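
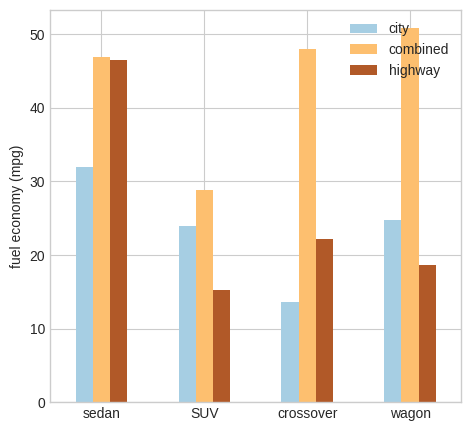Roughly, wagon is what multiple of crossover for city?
wagon ≈ 25, crossover ≈ 15; 25/15 ≈ 1.67.

≈ 1.67×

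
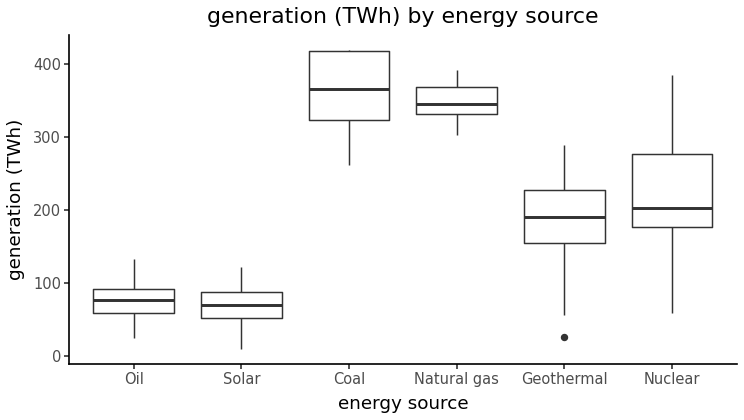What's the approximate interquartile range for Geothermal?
Q3 ≈ 225, Q1 ≈ 150; IQR ≈ 75.

≈ 75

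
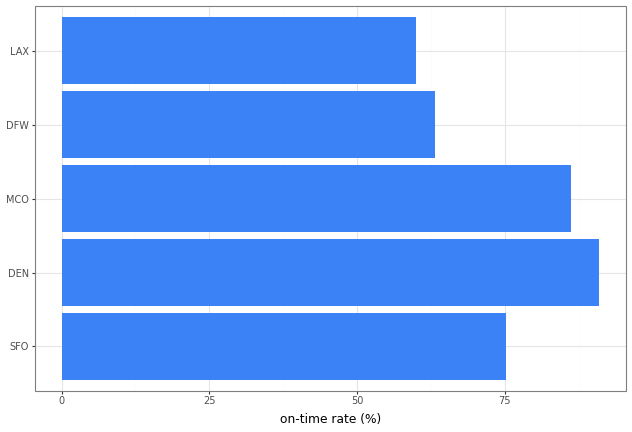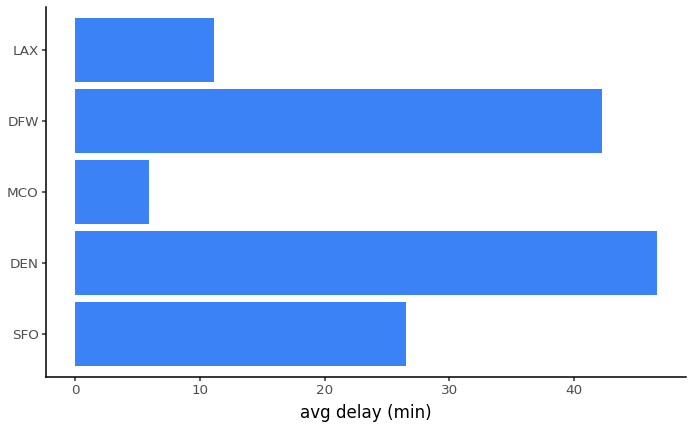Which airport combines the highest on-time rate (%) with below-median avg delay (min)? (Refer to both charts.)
Chart 2 median avg delay (min) ≈ 25; below-median airports: MCO, LAX. Among those, MCO has the highest on-time rate (%) (≈ 90).

MCO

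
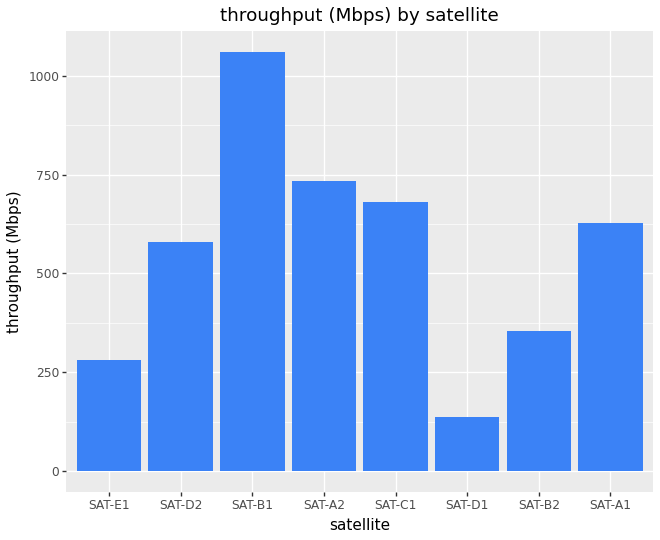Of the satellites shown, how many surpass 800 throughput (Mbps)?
Above 800: SAT-B1.

1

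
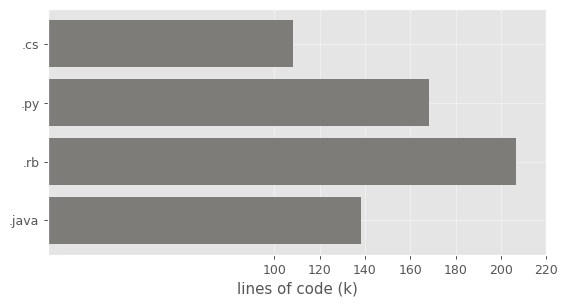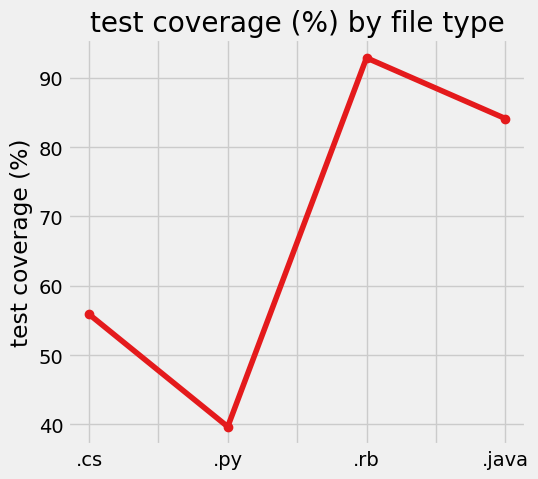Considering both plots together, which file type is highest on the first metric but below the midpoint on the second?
.py

Chart 2 median test coverage (%) ≈ 70; below-median file types: .cs, .py. Among those, .py has the highest lines of code (k) (≈ 160).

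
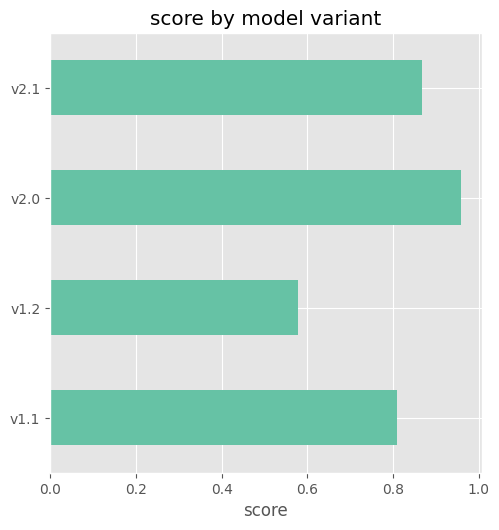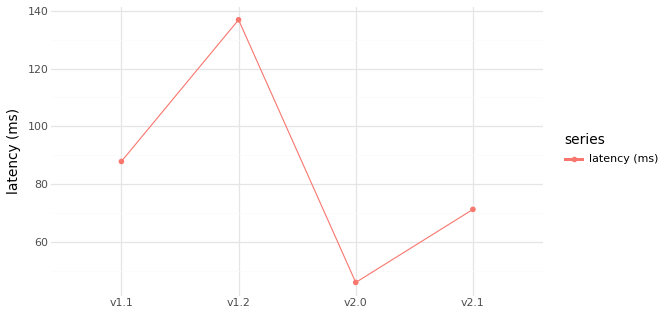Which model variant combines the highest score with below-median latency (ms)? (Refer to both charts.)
Chart 2 median latency (ms) ≈ 80; below-median model variants: v2.0, v2.1. Among those, v2.0 has the highest score (≈ 1).

v2.0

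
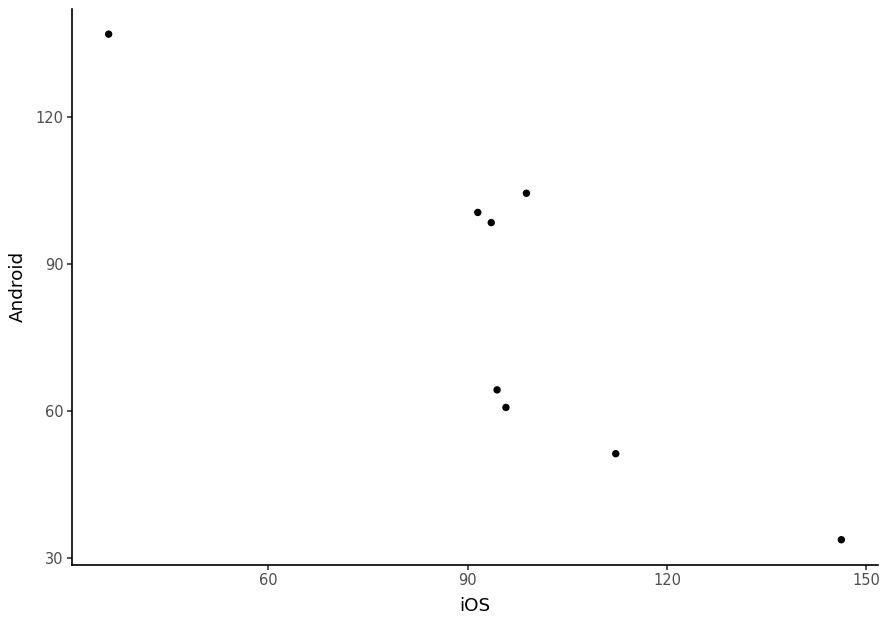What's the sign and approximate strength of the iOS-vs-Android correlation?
Points are negatively correlated; strong (|r| ≈ 0.9).

negative, strong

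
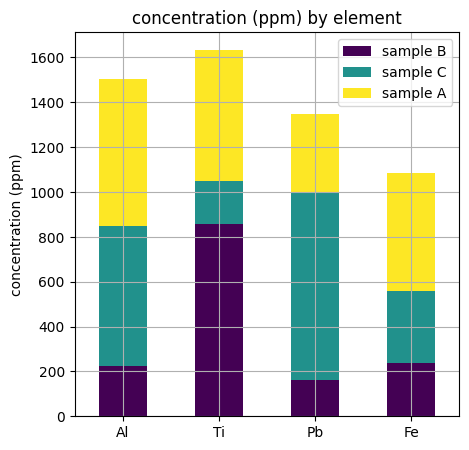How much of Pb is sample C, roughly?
≈ 800

sample C top ≈ 1000, bottom ≈ 200; segment ≈ 800.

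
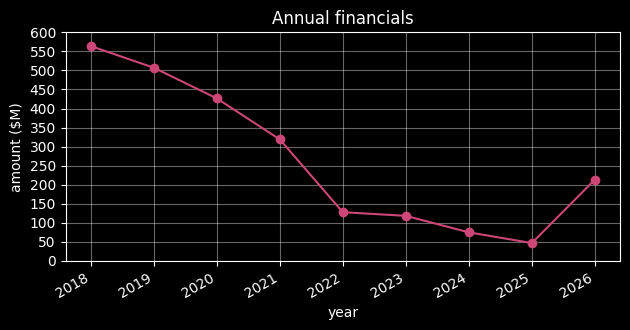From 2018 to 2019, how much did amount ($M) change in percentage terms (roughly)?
2018 ≈ 550, 2019 ≈ 500; (500 − 550) / 550 ≈ -9.1%.

≈ -9.1%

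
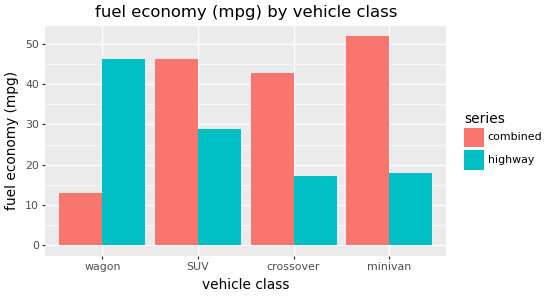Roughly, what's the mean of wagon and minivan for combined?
(15 + 50) / 2 ≈ 32.

≈ 32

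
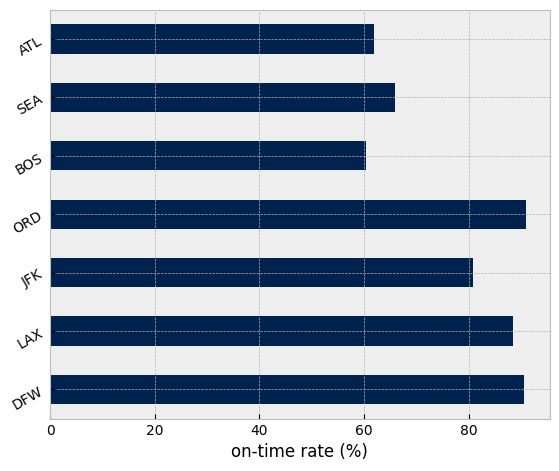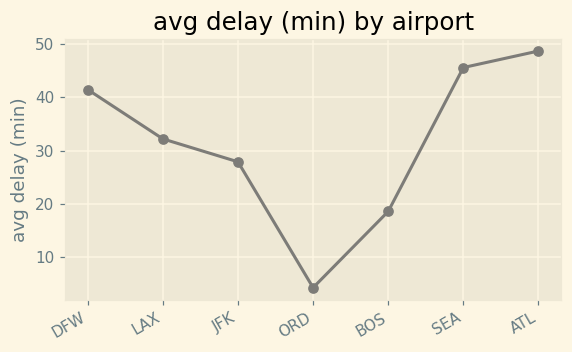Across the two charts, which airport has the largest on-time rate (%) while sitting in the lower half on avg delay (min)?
ORD

Chart 2 median avg delay (min) ≈ 30; below-median airports: JFK, ORD, BOS. Among those, ORD has the highest on-time rate (%) (≈ 90).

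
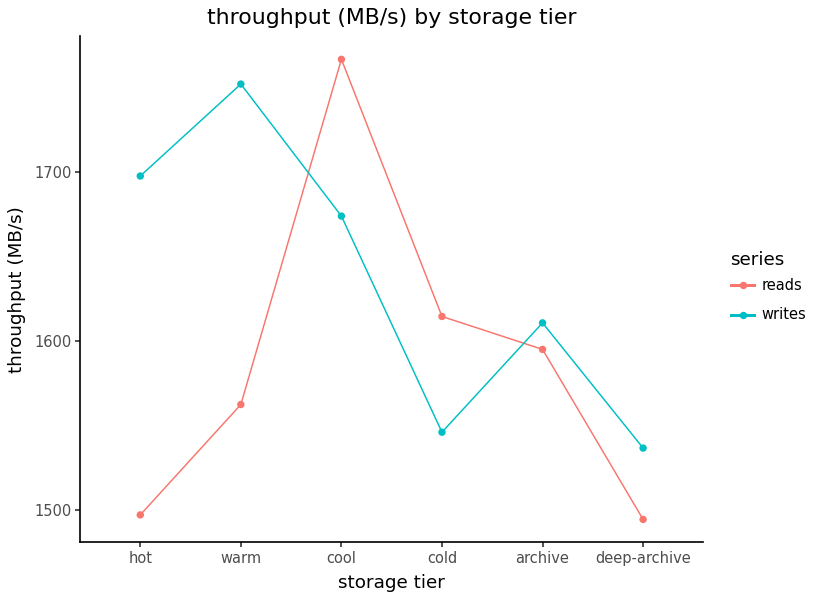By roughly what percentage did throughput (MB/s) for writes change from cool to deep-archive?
cool ≈ 1675, deep-archive ≈ 1525; (1525 − 1675) / 1675 ≈ -9%.

≈ -9%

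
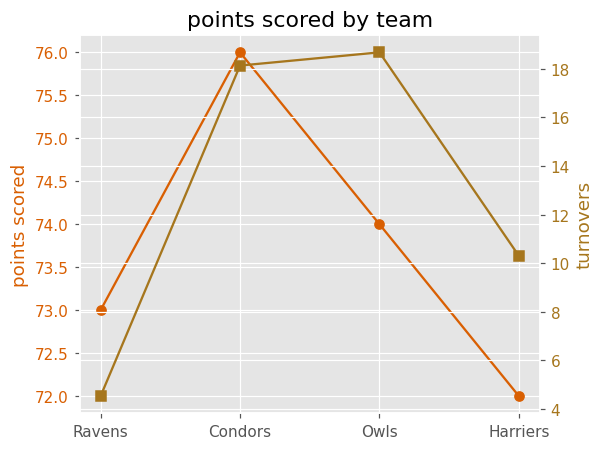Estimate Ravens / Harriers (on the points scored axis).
Ravens ≈ 73.0, Harriers ≈ 72.0; 73.0/72.0 ≈ 1.01.

≈ 1.01×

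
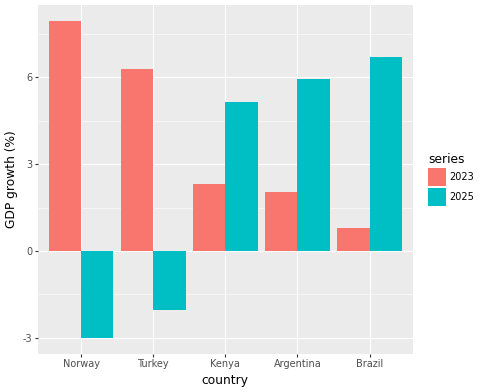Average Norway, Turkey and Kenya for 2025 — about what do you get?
≈ 0

(-3 + -2 + 5) / 3 ≈ 0.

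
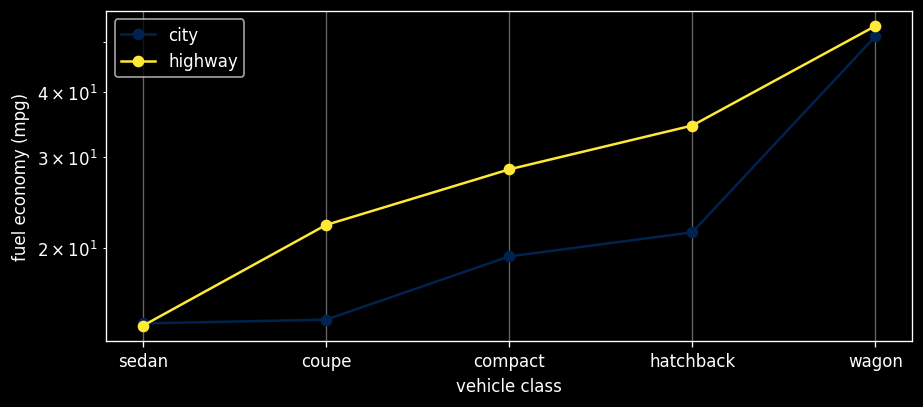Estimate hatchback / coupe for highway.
≈ 1.75×

hatchback ≈ 35, coupe ≈ 20; 35/20 ≈ 1.75.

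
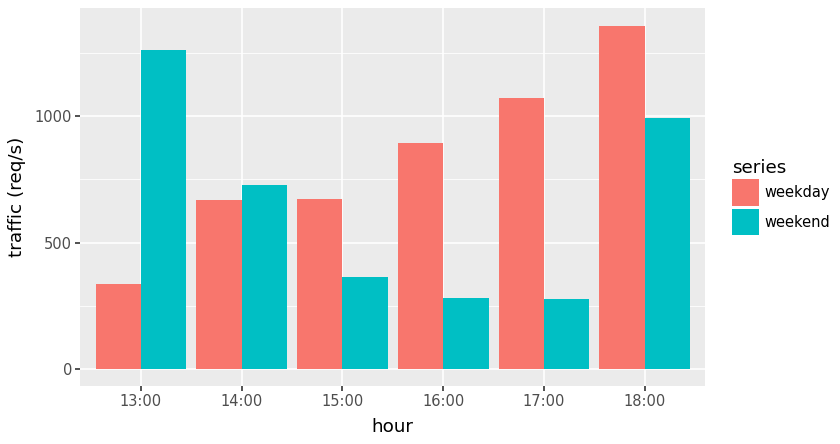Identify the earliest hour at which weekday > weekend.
15:00

14:00: weekday ≈ 600 vs weekend ≈ 800 (not yet); 15:00: weekday ≈ 600 vs weekend ≈ 400 (first crossover).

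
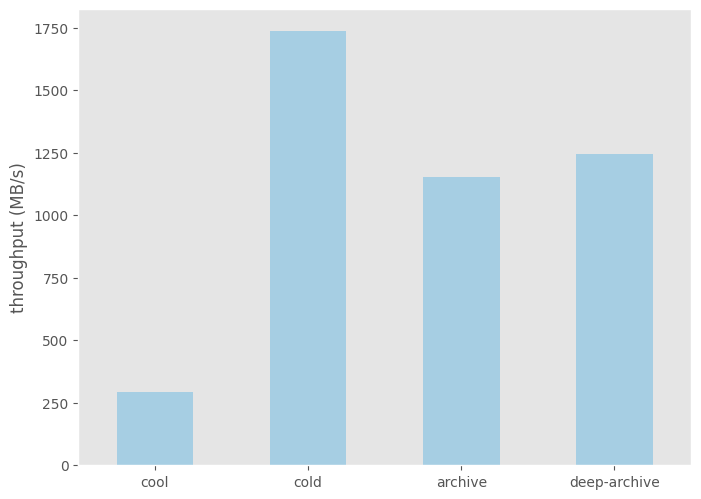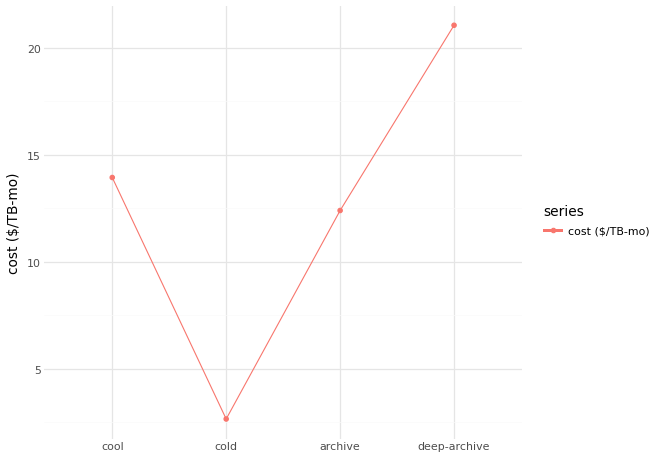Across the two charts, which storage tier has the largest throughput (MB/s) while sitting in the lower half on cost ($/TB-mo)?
cold

Chart 2 median cost ($/TB-mo) ≈ 14; below-median storage tiers: cold, archive. Among those, cold has the highest throughput (MB/s) (≈ 1800).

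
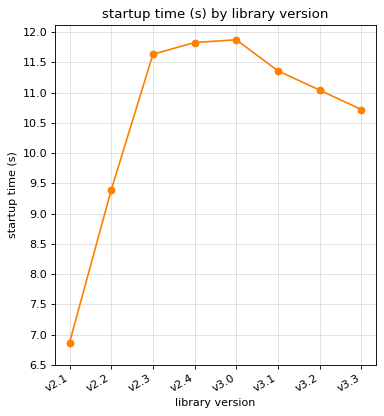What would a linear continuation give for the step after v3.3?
Last three: 11.5, 11.0, 10.5 → slope ≈ -0.5/step → next ≈ 10.

≈ 10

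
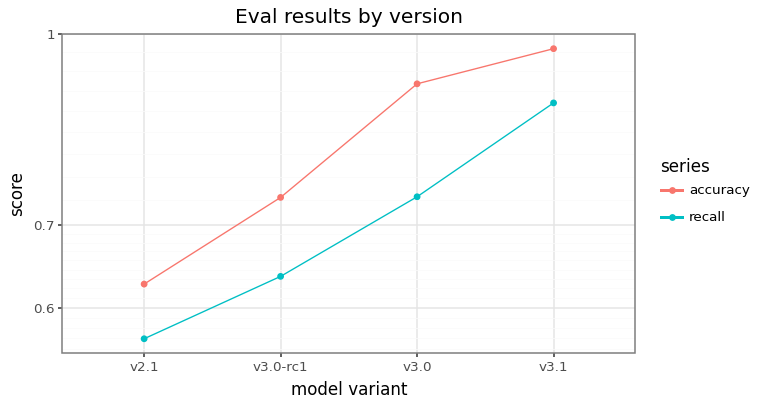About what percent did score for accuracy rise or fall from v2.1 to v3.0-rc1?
v2.1 ≈ 0.65, v3.0-rc1 ≈ 0.75; (0.75 − 0.65) / 0.65 ≈ +15.4%.

≈ +15.4%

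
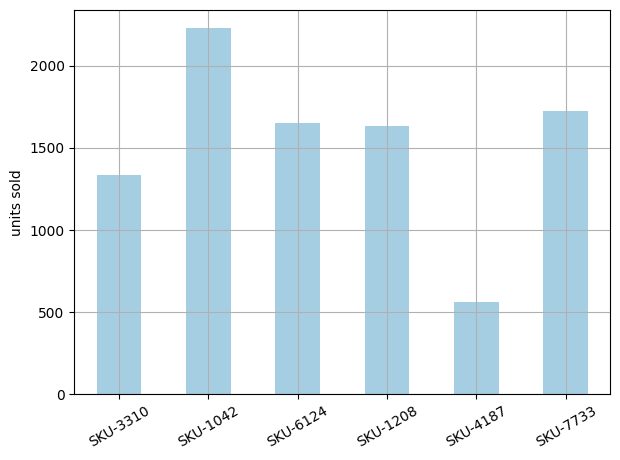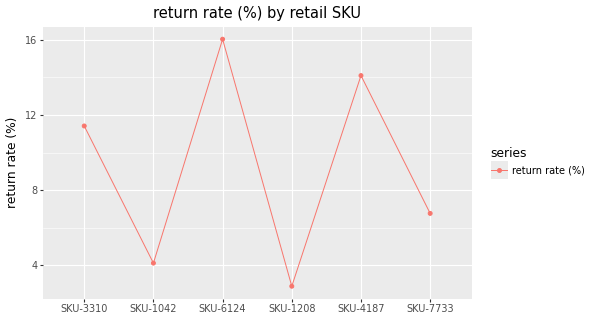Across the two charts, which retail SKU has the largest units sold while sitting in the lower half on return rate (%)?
SKU-1042

Chart 2 median return rate (%) ≈ 10; below-median retail SKUs: SKU-1042, SKU-1208, SKU-7733. Among those, SKU-1042 has the highest units sold (≈ 2000).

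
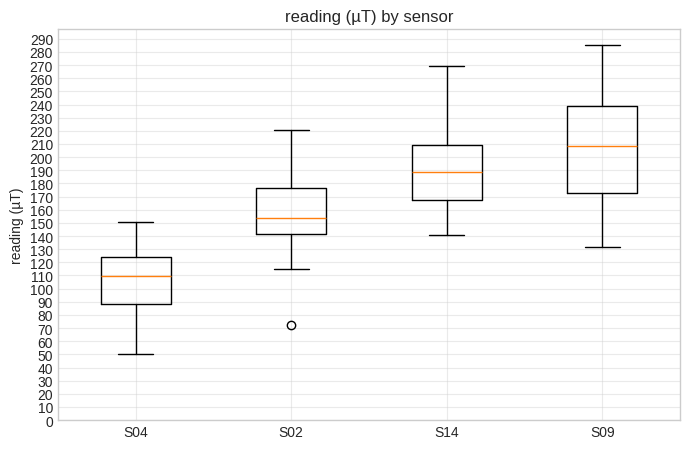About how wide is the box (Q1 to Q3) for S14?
Q3 ≈ 210, Q1 ≈ 170; IQR ≈ 40.

≈ 40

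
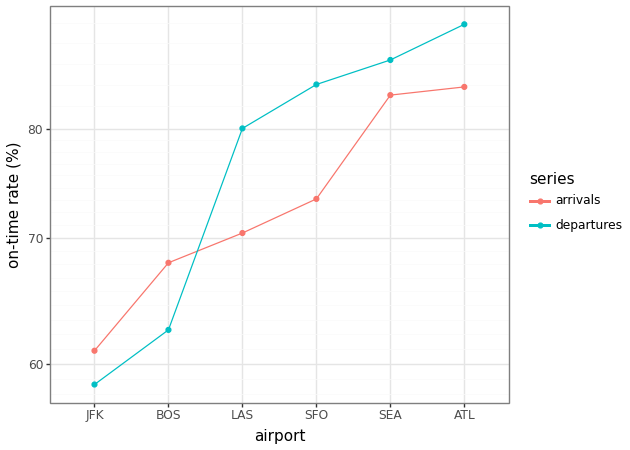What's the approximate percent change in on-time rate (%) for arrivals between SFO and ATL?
SFO ≈ 75, ATL ≈ 85; (85 − 75) / 75 ≈ +13.3%.

≈ +13.3%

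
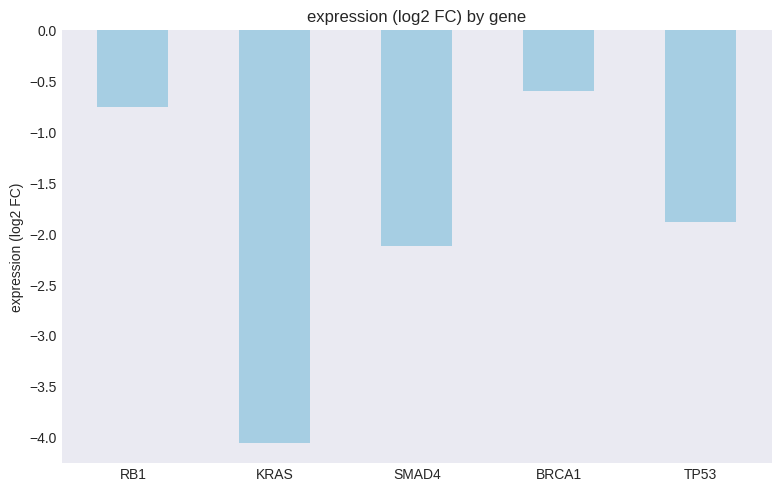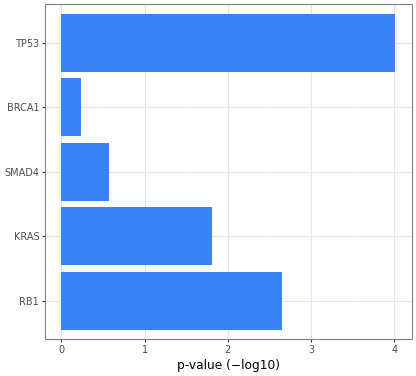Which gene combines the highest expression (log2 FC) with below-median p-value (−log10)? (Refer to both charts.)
BRCA1

Chart 2 median p-value (−log10) ≈ 2; below-median genes: SMAD4, BRCA1. Among those, BRCA1 has the highest expression (log2 FC) (≈ -1).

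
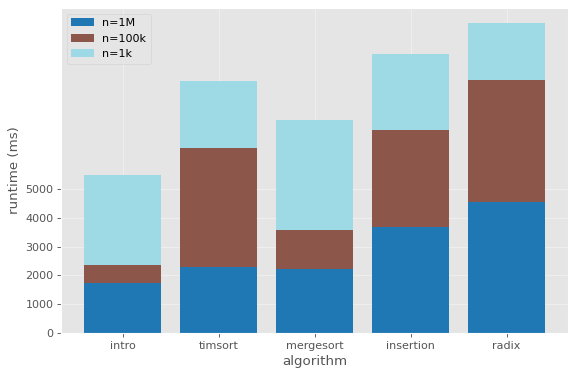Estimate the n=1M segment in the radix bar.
≈ 5000

n=1M top ≈ 5000, bottom ≈ 0; segment ≈ 5000.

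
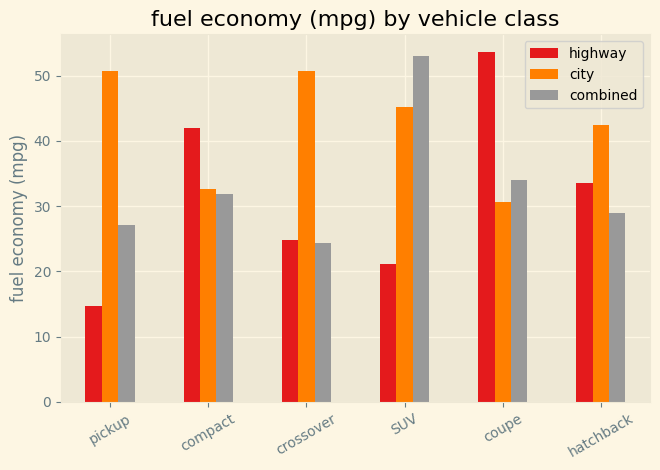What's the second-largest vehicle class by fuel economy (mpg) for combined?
Top 3 for combined: SUV ≈ 55, coupe ≈ 35, compact ≈ 30.

coupe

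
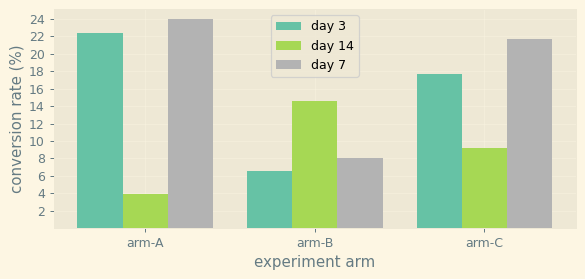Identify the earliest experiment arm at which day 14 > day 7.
arm-A: day 14 ≈ 4 vs day 7 ≈ 24 (not yet); arm-B: day 14 ≈ 14 vs day 7 ≈ 8 (first crossover).

arm-B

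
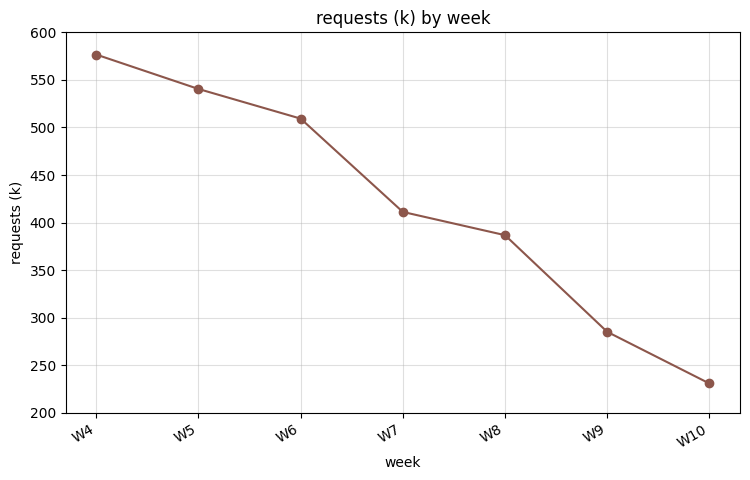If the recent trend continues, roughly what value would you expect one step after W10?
Last three: 400, 300, 250 → slope ≈ -75/step → next ≈ 175.

≈ 175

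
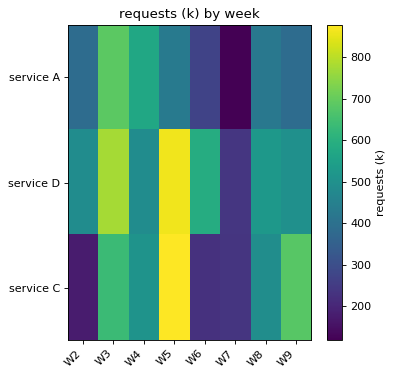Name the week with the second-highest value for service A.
Top 3 for service A: W3 ≈ 700, W4 ≈ 600, W5 ≈ 400.

W4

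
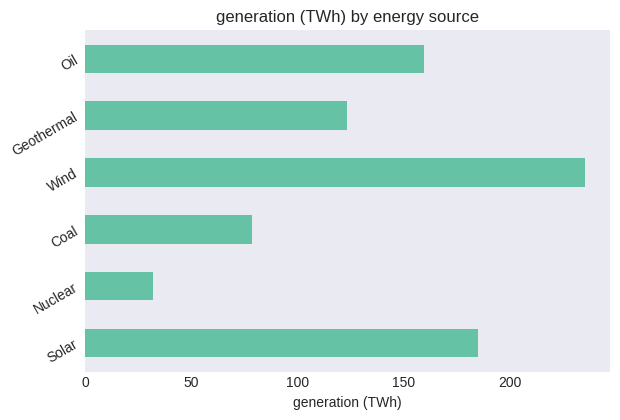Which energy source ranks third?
Oil

Top 4: Wind ≈ 240, Solar ≈ 180, Oil ≈ 160, Geothermal ≈ 120.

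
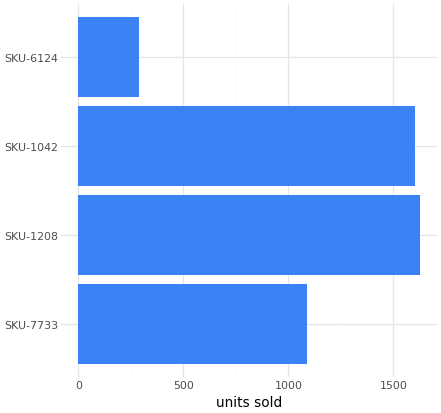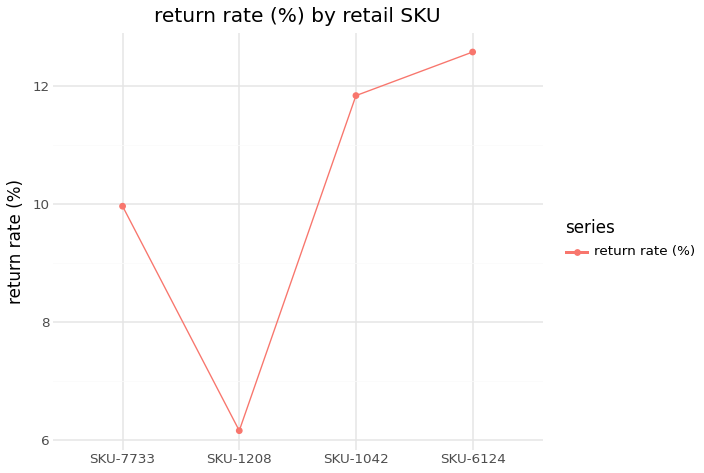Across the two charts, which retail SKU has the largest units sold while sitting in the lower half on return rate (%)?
SKU-1208

Chart 2 median return rate (%) ≈ 10; below-median retail SKUs: SKU-7733, SKU-1208. Among those, SKU-1208 has the highest units sold (≈ 1600).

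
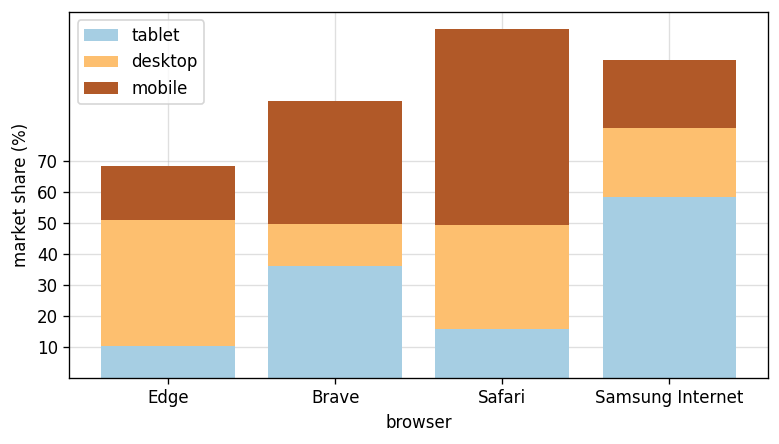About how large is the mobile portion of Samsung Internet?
mobile top ≈ 100, bottom ≈ 80; segment ≈ 20.

≈ 20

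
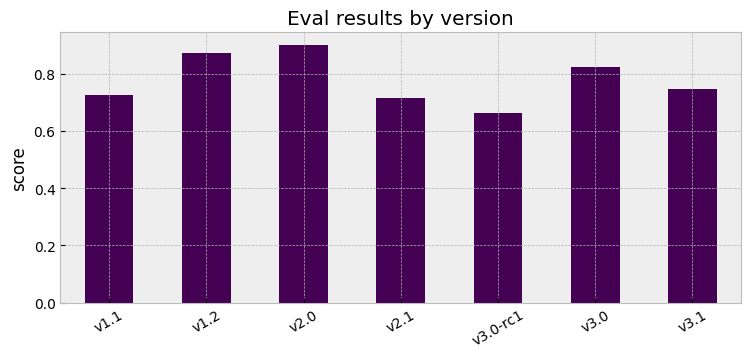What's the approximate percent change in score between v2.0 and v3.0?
≈ -11.1%

v2.0 ≈ 0.9, v3.0 ≈ 0.8; (0.8 − 0.9) / 0.9 ≈ -11.1%.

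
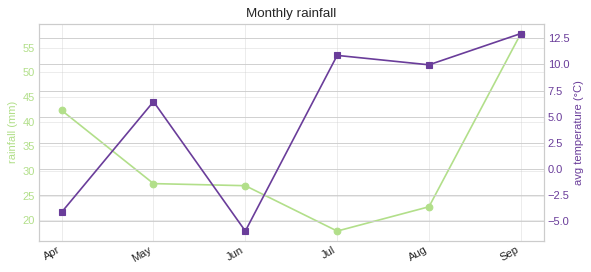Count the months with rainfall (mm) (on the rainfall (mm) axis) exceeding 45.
1

Above 45: Sep.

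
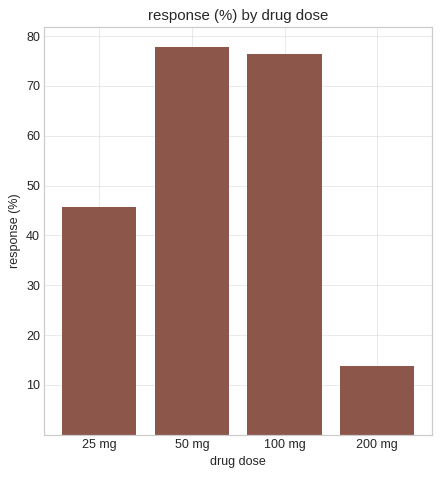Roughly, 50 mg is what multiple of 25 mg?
≈ 1.6×

50 mg ≈ 80, 25 mg ≈ 50; 80/50 ≈ 1.6.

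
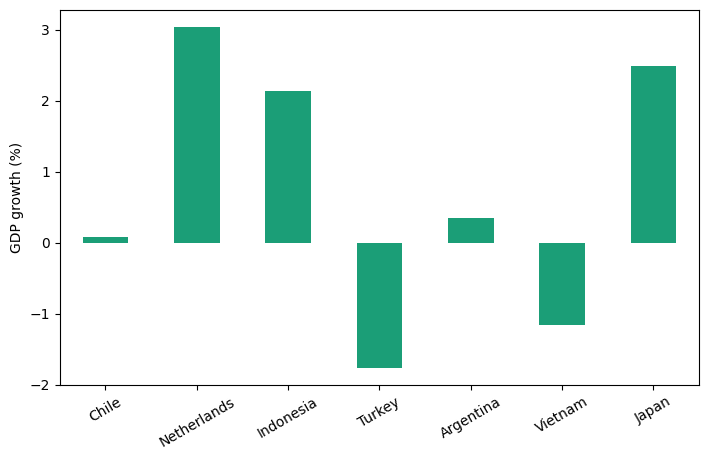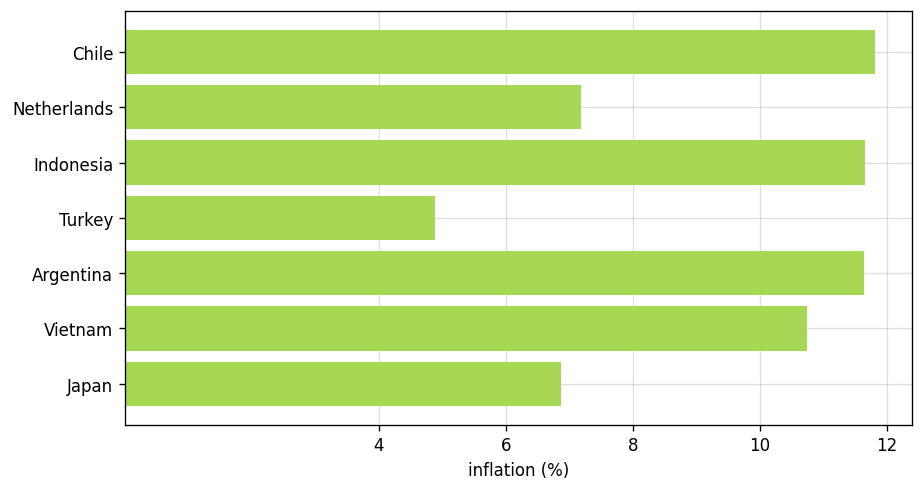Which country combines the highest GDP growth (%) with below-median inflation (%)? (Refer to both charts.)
Chart 2 median inflation (%) ≈ 10; below-median countries: Netherlands, Turkey, Japan. Among those, Netherlands has the highest GDP growth (%) (≈ 3).

Netherlands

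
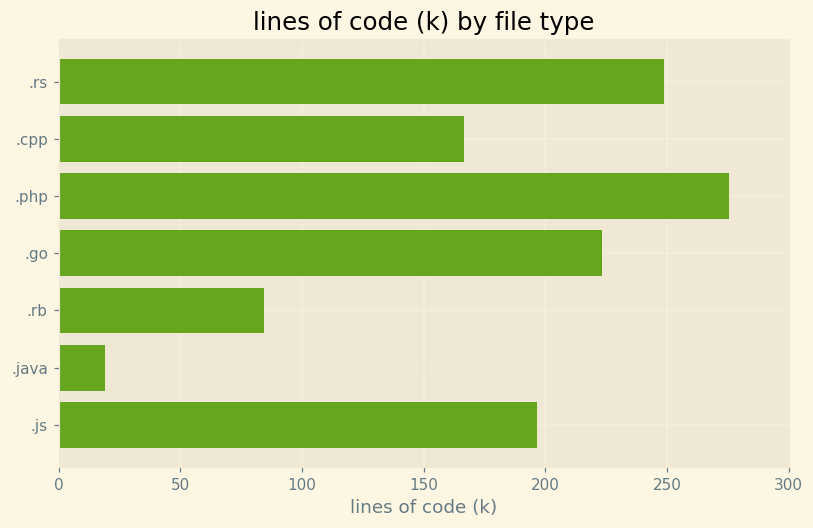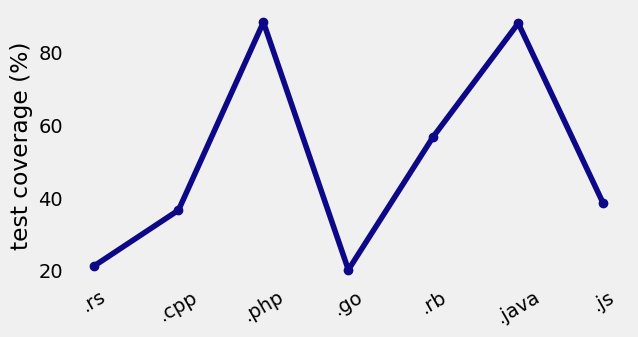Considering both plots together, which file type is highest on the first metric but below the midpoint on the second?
Chart 2 median test coverage (%) ≈ 40; below-median file types: .rs, .cpp, .go. Among those, .rs has the highest lines of code (k) (≈ 250).

.rs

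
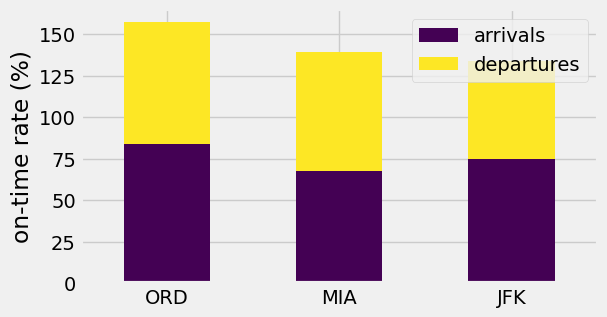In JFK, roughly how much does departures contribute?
departures top ≈ 140, bottom ≈ 80; segment ≈ 60.

≈ 60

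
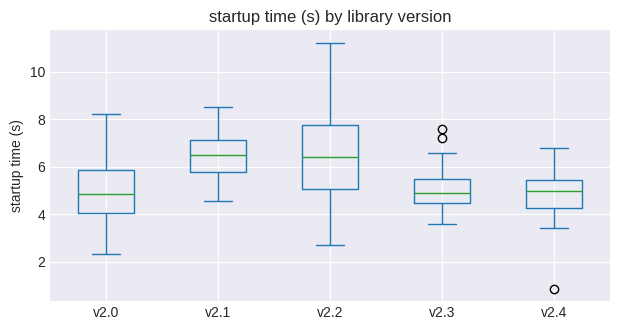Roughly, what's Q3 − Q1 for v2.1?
≈ 1.4

Q3 ≈ 7.2, Q1 ≈ 5.8; IQR ≈ 1.4.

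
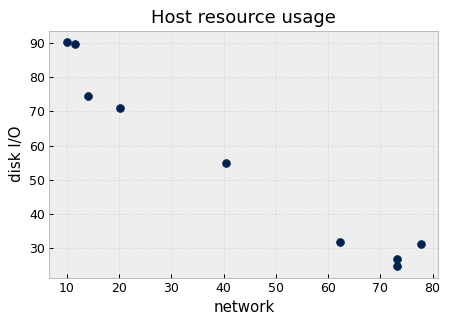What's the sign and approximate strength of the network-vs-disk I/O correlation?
Points are negatively correlated; strong (|r| ≈ 1.0).

negative, strong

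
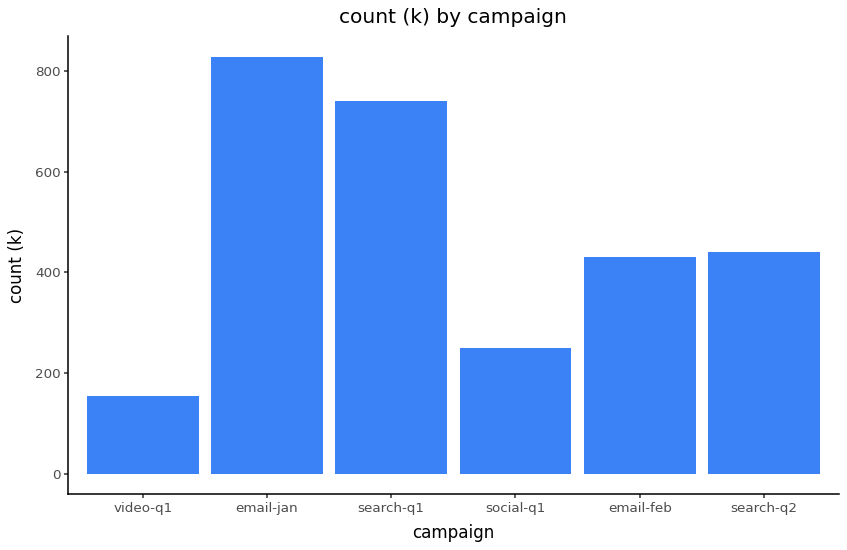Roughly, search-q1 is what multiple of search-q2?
search-q1 ≈ 700, search-q2 ≈ 400; 700/400 ≈ 1.75.

≈ 1.75×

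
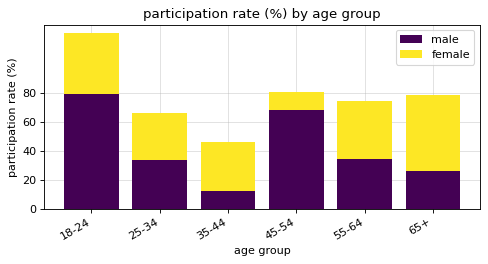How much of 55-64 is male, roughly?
male top ≈ 40, bottom ≈ 0; segment ≈ 40.

≈ 40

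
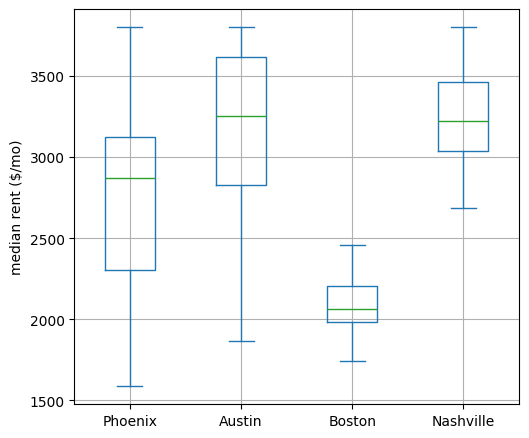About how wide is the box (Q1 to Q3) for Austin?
≈ 800

Q3 ≈ 3600, Q1 ≈ 2800; IQR ≈ 800.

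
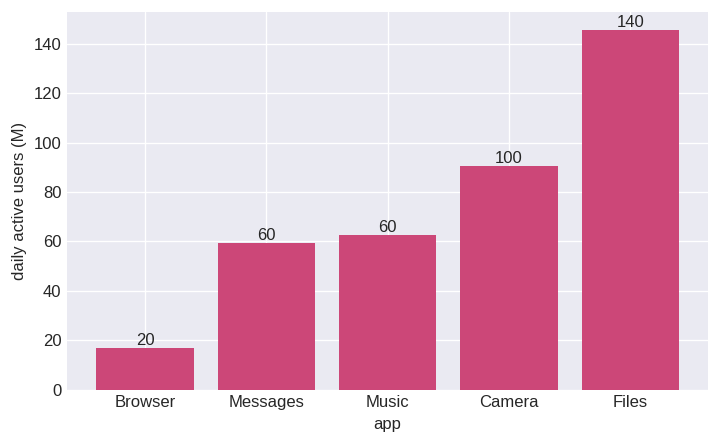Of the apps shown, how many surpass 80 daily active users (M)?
2

Above 80: Camera, Files.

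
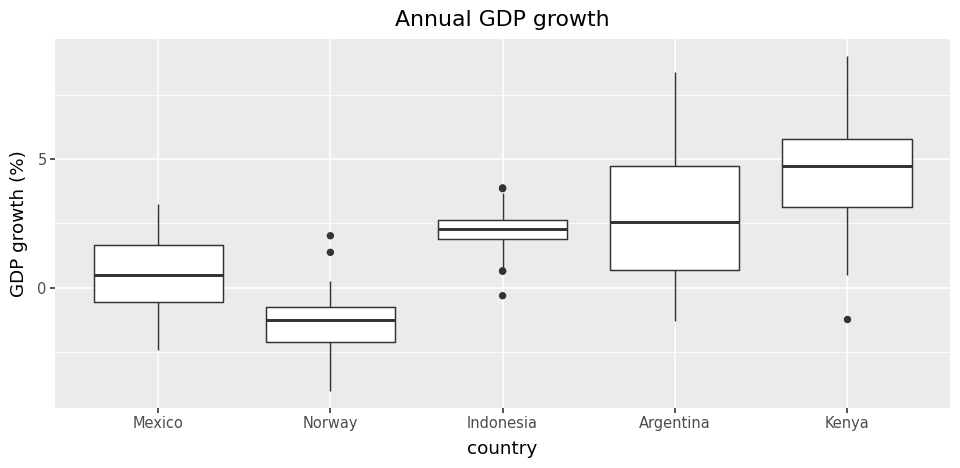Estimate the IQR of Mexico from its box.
Q3 ≈ 1.5, Q1 ≈ -0.5; IQR ≈ 2.0.

≈ 2.0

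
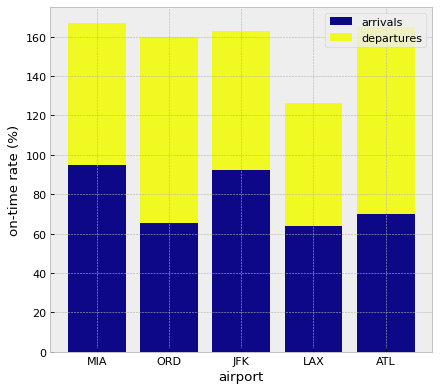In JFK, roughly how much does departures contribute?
departures top ≈ 160, bottom ≈ 100; segment ≈ 60.

≈ 60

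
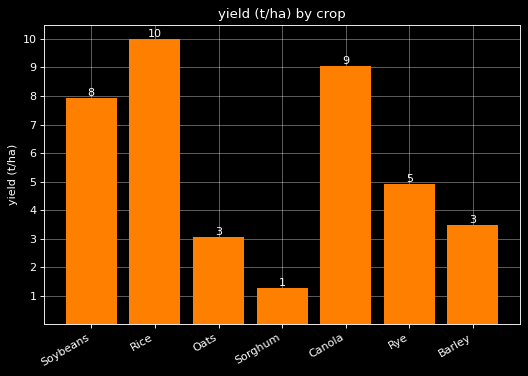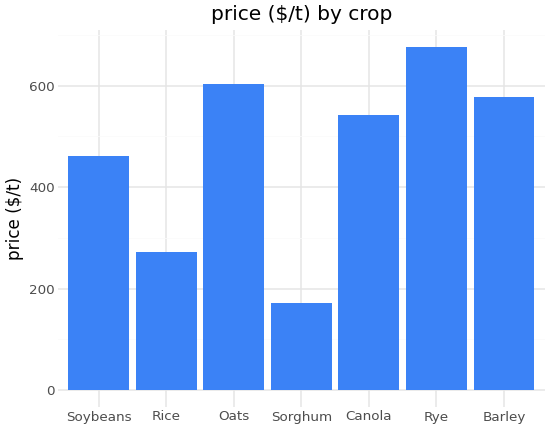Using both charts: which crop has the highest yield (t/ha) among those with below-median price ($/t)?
Rice

Chart 2 median price ($/t) ≈ 500; below-median crops: Soybeans, Rice, Sorghum. Among those, Rice has the highest yield (t/ha) (≈ 10).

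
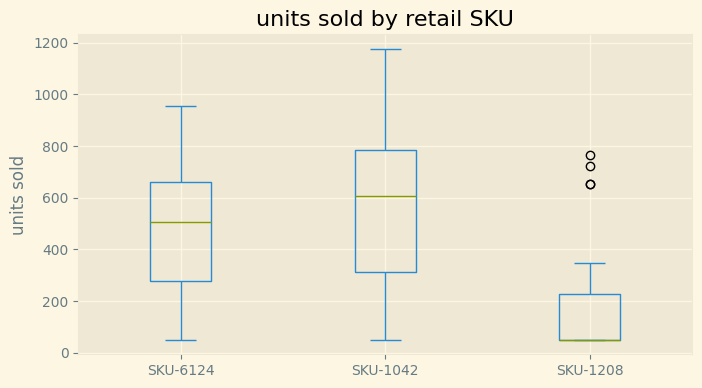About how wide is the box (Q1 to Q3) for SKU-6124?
Q3 ≈ 650, Q1 ≈ 300; IQR ≈ 350.

≈ 350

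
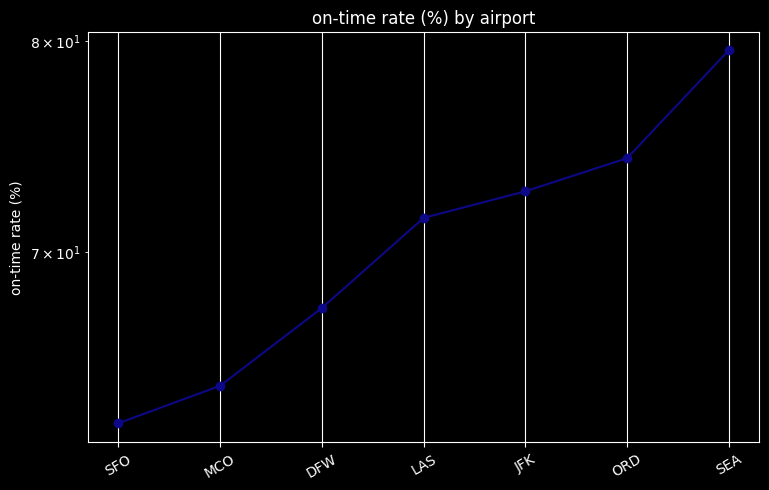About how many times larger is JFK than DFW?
JFK ≈ 72, DFW ≈ 68; 72/68 ≈ 1.06.

≈ 1.06×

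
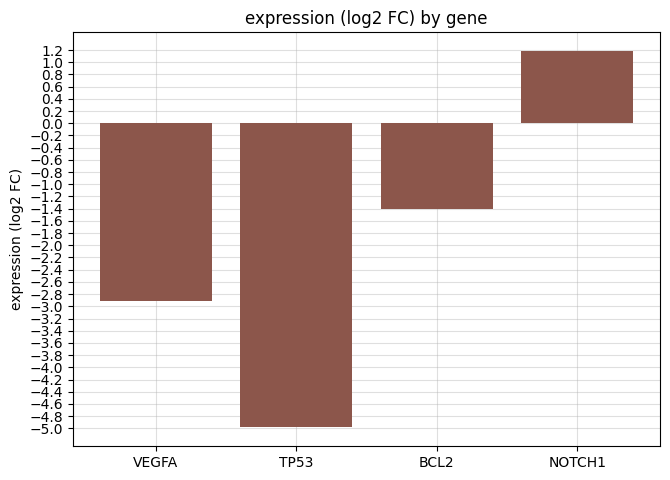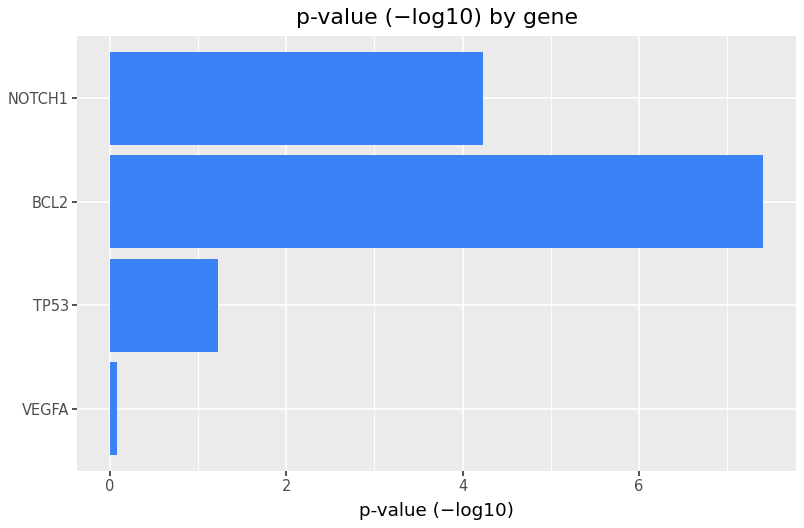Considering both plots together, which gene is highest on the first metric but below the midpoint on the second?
Chart 2 median p-value (−log10) ≈ 3; below-median genes: VEGFA, TP53. Among those, VEGFA has the highest expression (log2 FC) (≈ -3).

VEGFA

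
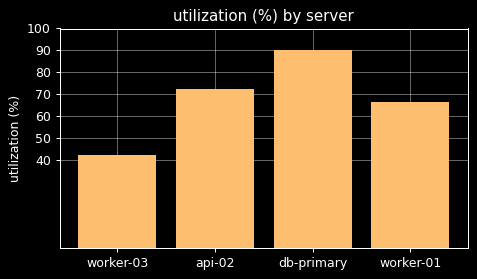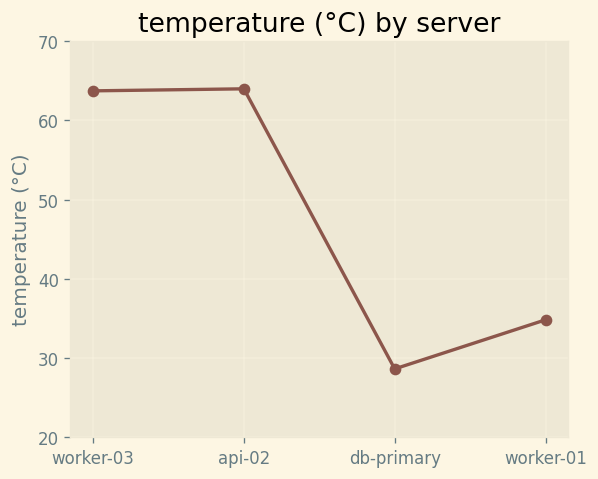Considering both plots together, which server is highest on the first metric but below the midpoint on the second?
Chart 2 median temperature (°C) ≈ 50; below-median servers: db-primary, worker-01. Among those, db-primary has the highest utilization (%) (≈ 90).

db-primary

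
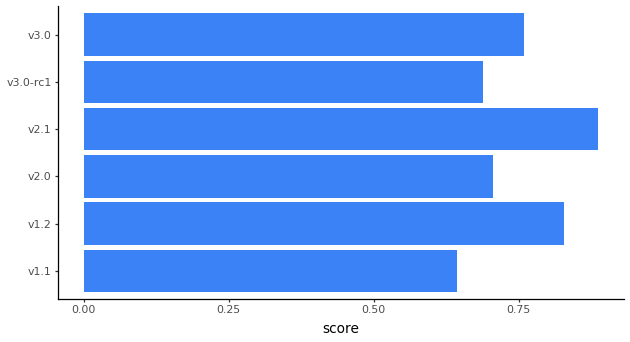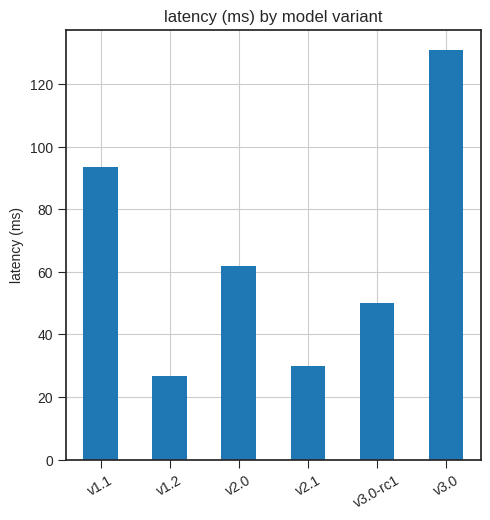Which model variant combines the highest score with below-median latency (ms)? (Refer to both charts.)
v2.1

Chart 2 median latency (ms) ≈ 60; below-median model variants: v1.2, v2.1, v3.0-rc1. Among those, v2.1 has the highest score (≈ 0.9).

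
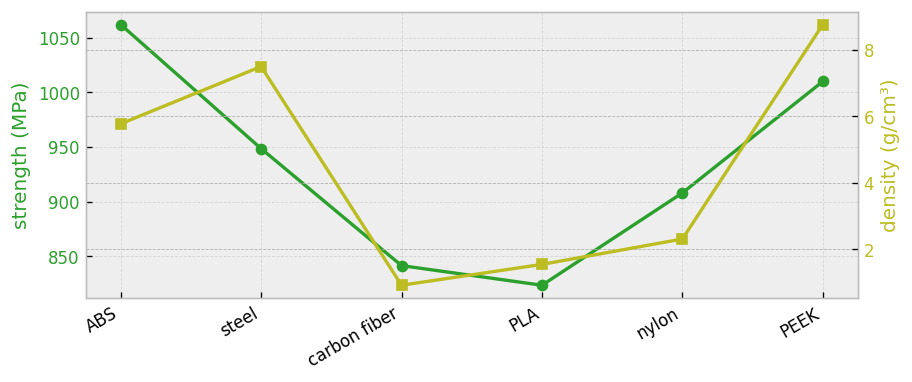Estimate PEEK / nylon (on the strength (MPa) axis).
≈ 1.13×

PEEK ≈ 1020, nylon ≈ 900; 1020/900 ≈ 1.13.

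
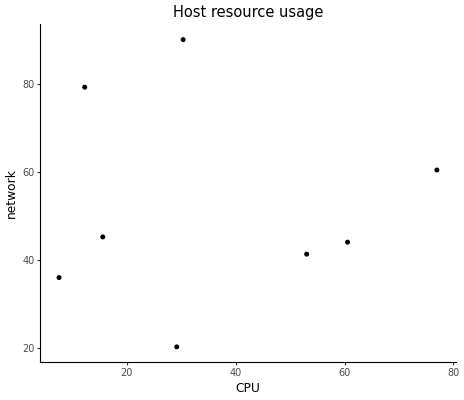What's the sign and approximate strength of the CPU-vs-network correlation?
Points are roughly uncorrelated; weak (|r| ≈ 0.0).

no clear correlation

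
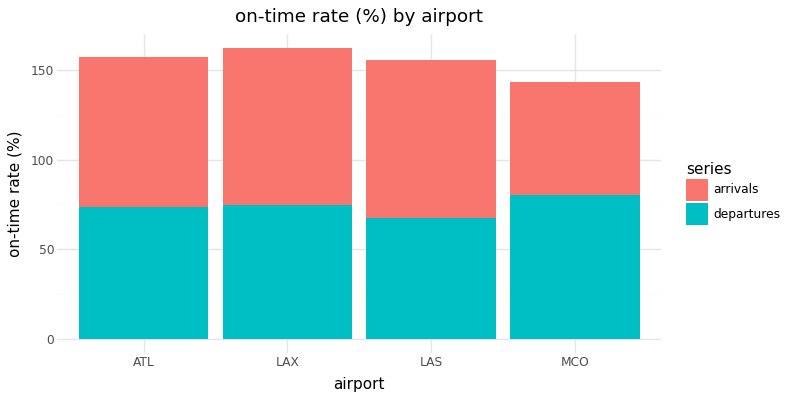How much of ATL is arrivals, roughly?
≈ 80

arrivals top ≈ 160, bottom ≈ 80; segment ≈ 80.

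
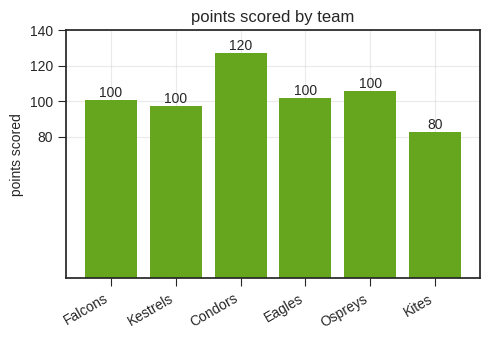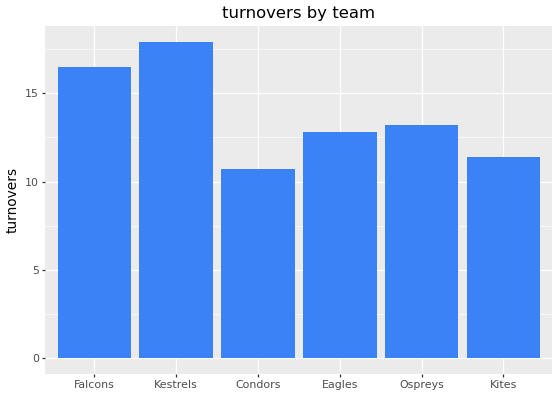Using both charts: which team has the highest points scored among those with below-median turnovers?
Chart 2 median turnovers ≈ 14; below-median teams: Condors, Eagles, Kites. Among those, Condors has the highest points scored (≈ 120).

Condors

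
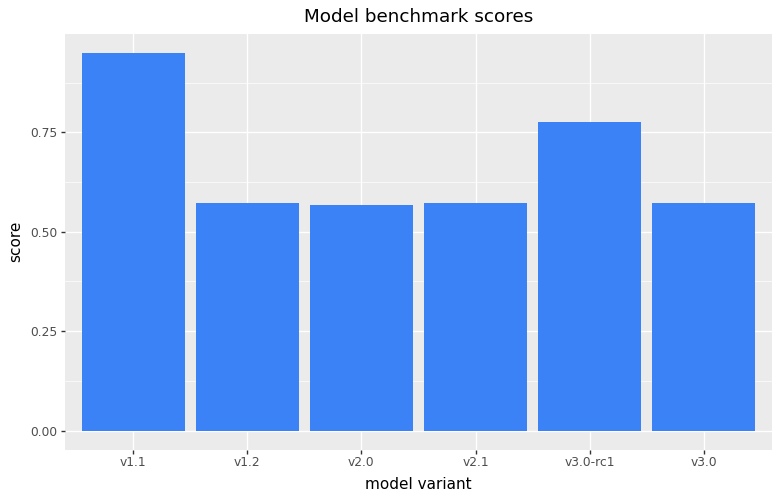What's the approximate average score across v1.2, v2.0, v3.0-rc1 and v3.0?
(0.6 + 0.6 + 0.8 + 0.6) / 4 ≈ 0.65.

≈ 0.65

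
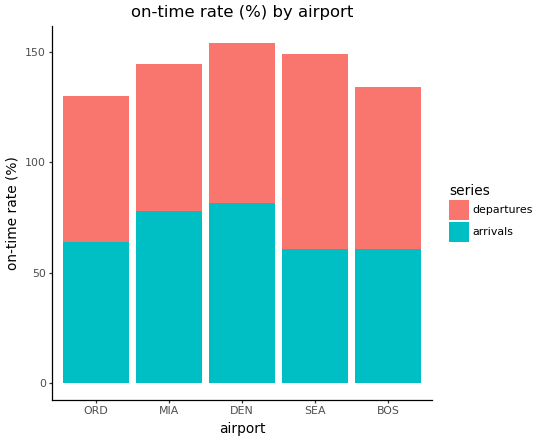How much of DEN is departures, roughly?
≈ 80

departures top ≈ 160, bottom ≈ 80; segment ≈ 80.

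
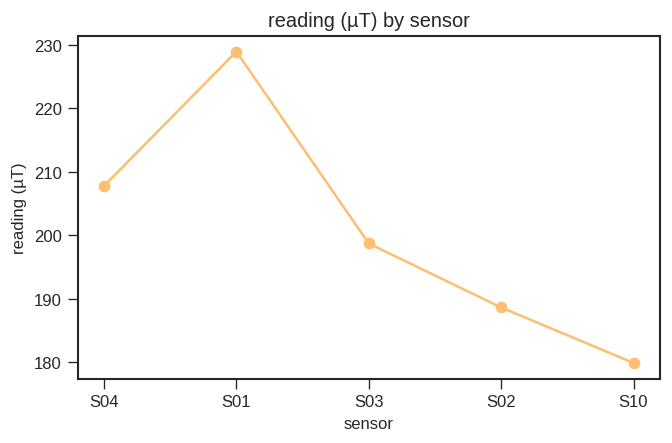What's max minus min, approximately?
Max S01 ≈ 230, min S10 ≈ 180; range ≈ 50.

≈ 50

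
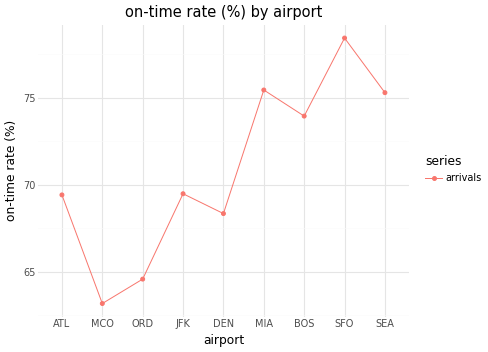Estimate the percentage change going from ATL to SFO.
ATL ≈ 70, SFO ≈ 78; (78 − 70) / 70 ≈ +11.4%.

≈ +11.4%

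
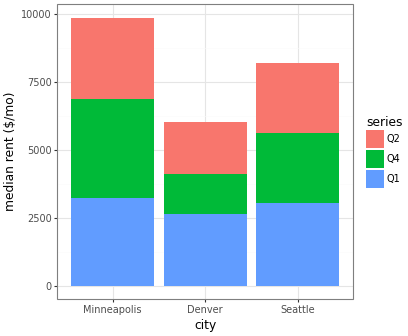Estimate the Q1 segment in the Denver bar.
Q1 top ≈ 3000, bottom ≈ 0; segment ≈ 3000.

≈ 3000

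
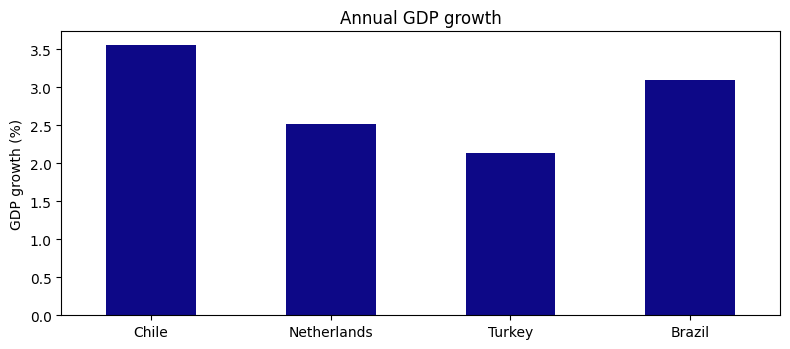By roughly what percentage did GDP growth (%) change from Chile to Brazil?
≈ -14.3%

Chile ≈ 3.5, Brazil ≈ 3.0; (3.0 − 3.5) / 3.5 ≈ -14.3%.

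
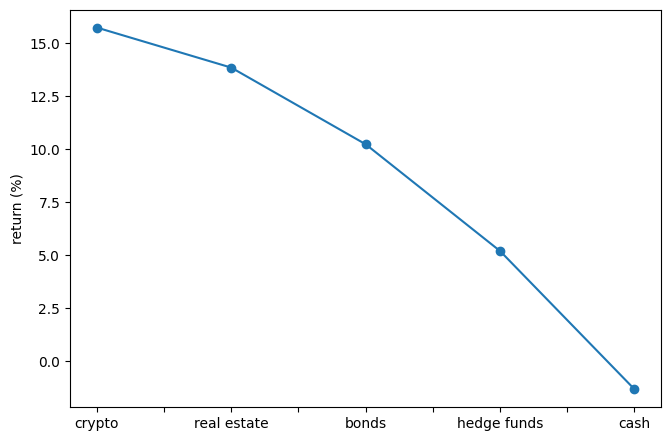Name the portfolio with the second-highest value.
Top 3: crypto ≈ 16, real estate ≈ 14, bonds ≈ 10.

real estate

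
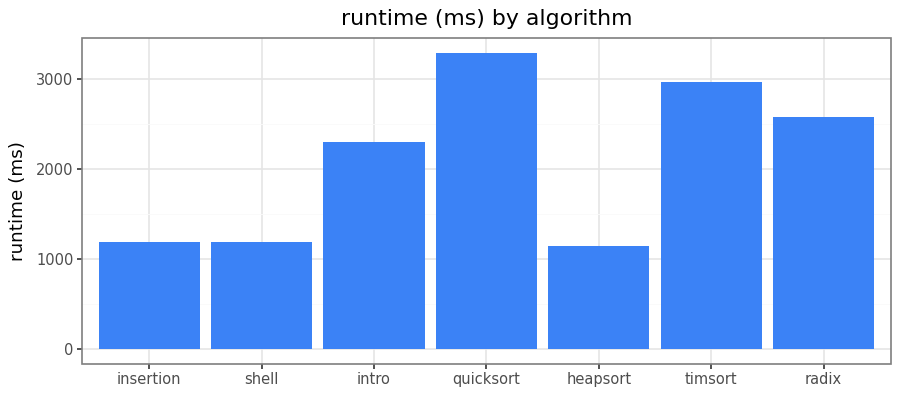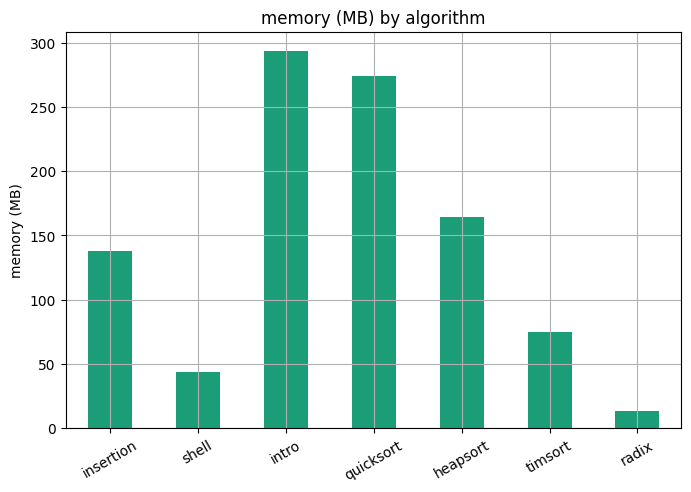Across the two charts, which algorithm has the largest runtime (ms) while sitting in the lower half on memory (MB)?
Chart 2 median memory (MB) ≈ 150; below-median algorithms: shell, timsort, radix. Among those, timsort has the highest runtime (ms) (≈ 3000).

timsort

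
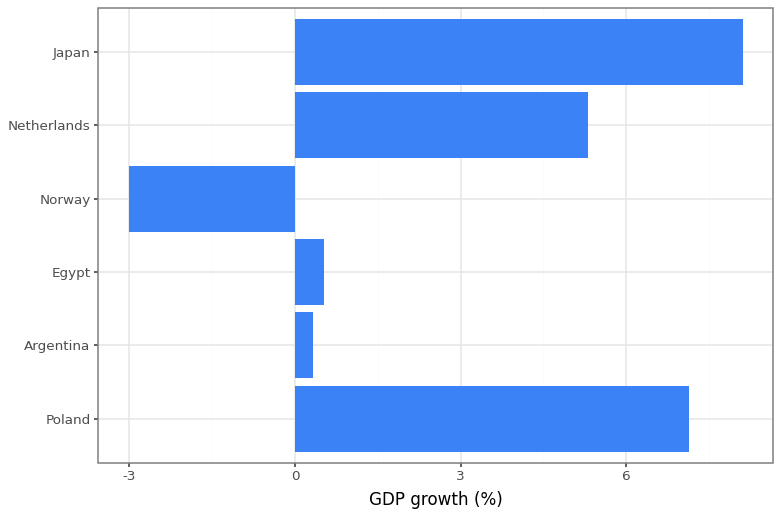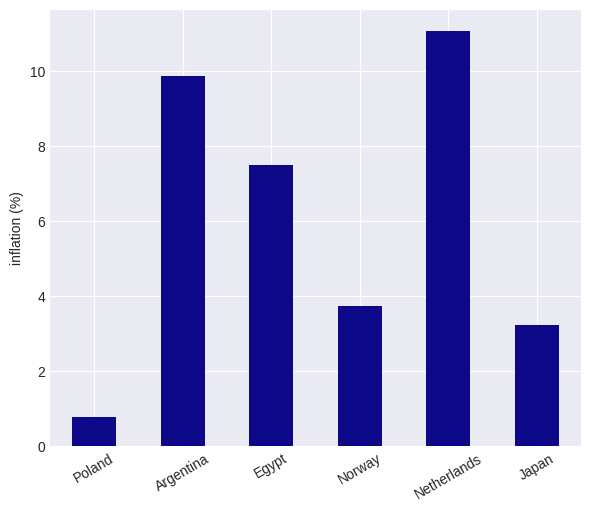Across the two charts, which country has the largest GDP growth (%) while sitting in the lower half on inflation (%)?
Chart 2 median inflation (%) ≈ 6; below-median countries: Poland, Norway, Japan. Among those, Japan has the highest GDP growth (%) (≈ 8).

Japan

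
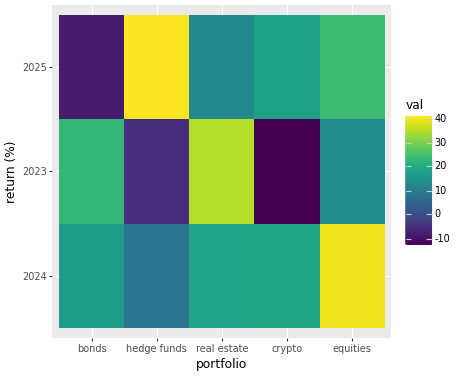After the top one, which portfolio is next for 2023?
bonds

Top 3 for 2023: real estate ≈ 35, bonds ≈ 25, equities ≈ 15.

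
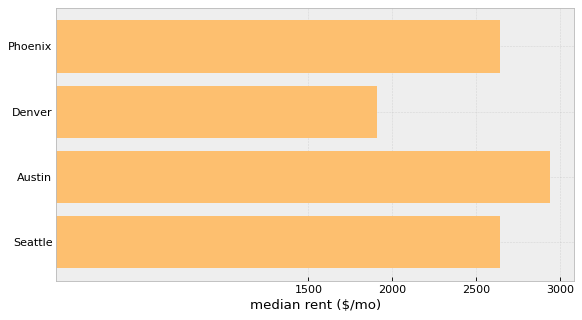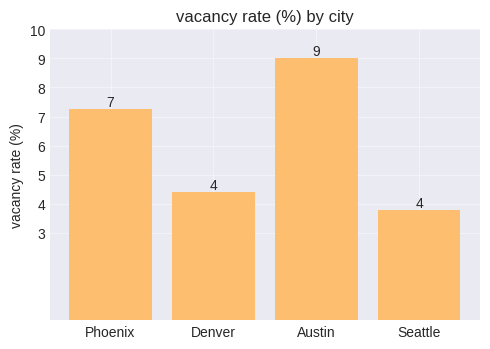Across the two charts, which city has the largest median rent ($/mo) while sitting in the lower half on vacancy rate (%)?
Chart 2 median vacancy rate (%) ≈ 6; below-median cities: Denver, Seattle. Among those, Seattle has the highest median rent ($/mo) (≈ 2500).

Seattle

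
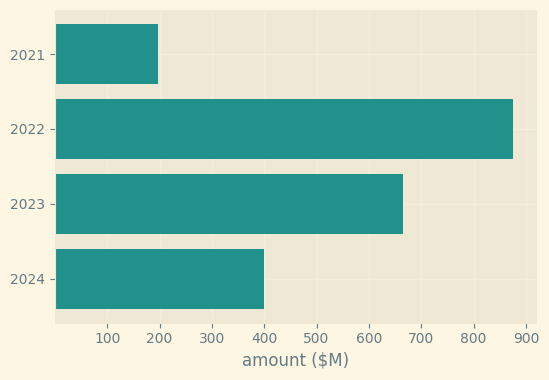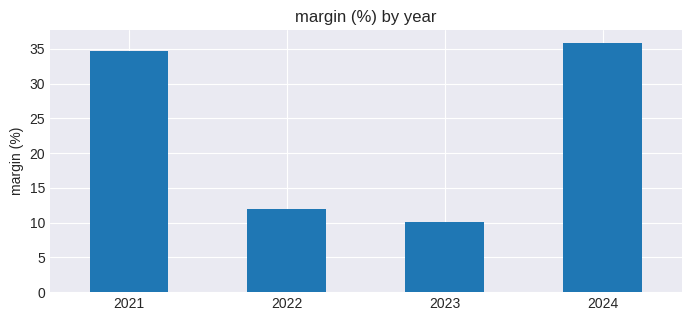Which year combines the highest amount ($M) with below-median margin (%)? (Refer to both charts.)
Chart 2 median margin (%) ≈ 25; below-median years: 2022, 2023. Among those, 2022 has the highest amount ($M) (≈ 900).

2022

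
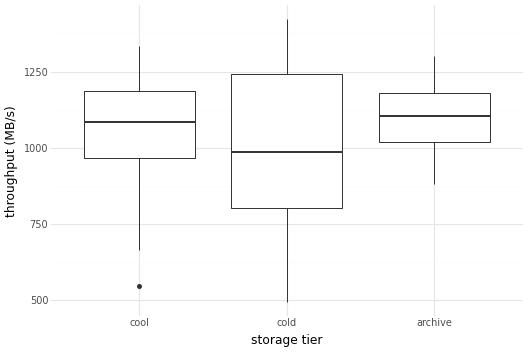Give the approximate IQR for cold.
Q3 ≈ 1240, Q1 ≈ 800; IQR ≈ 440.

≈ 440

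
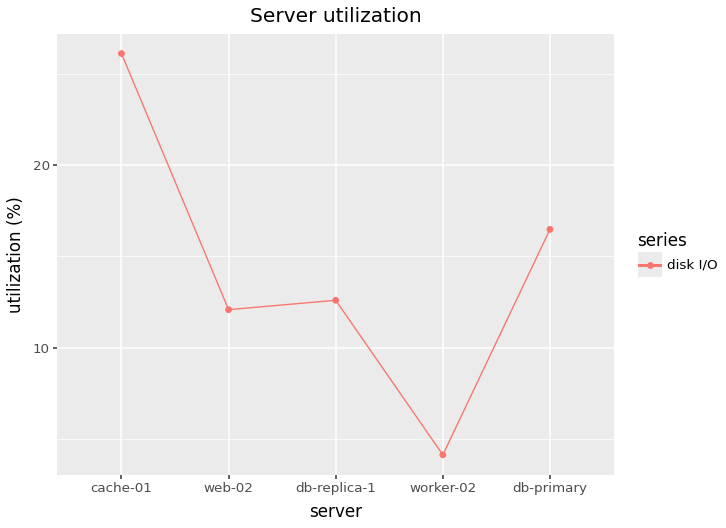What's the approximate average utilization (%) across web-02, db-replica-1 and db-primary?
≈ 13

(12 + 12 + 16) / 3 ≈ 13.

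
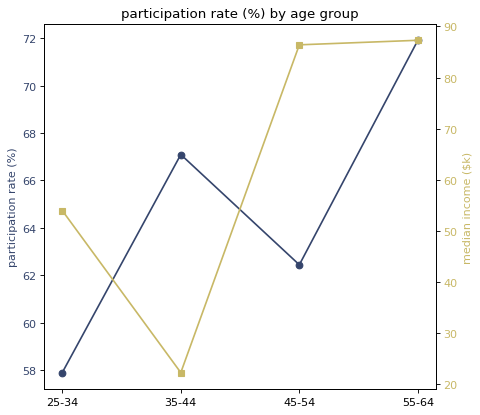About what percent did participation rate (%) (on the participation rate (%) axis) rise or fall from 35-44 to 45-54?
35-44 ≈ 68, 45-54 ≈ 62; (62 − 68) / 68 ≈ -8.8%.

≈ -8.8%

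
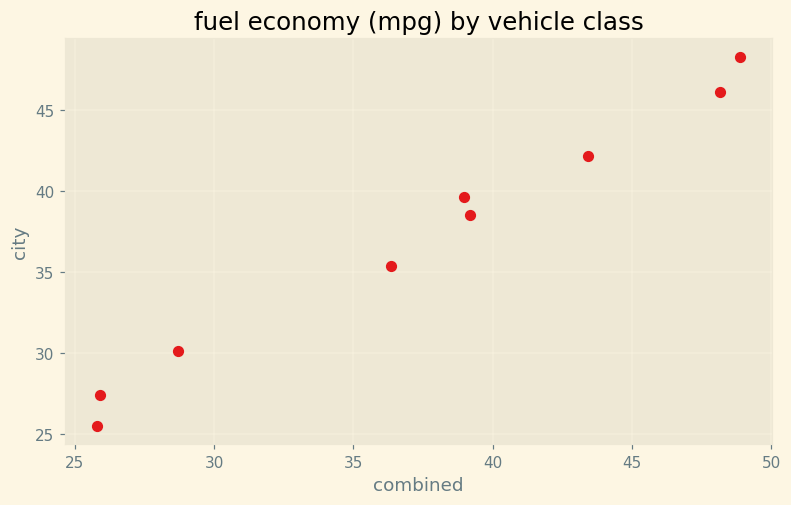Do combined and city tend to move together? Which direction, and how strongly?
positive, strong

Points are positively correlated; strong (|r| ≈ 1.0).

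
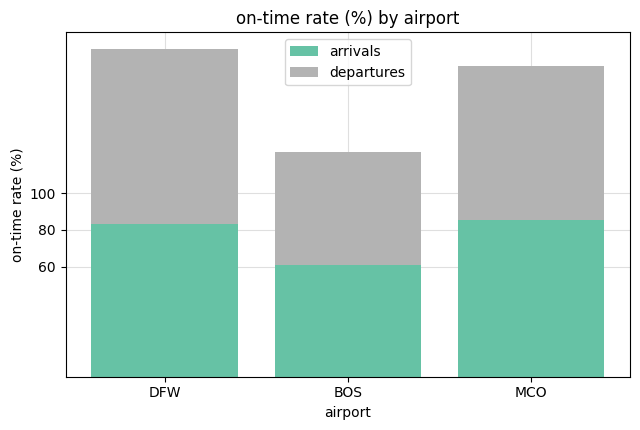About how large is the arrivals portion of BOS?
arrivals top ≈ 60, bottom ≈ 0; segment ≈ 60.

≈ 60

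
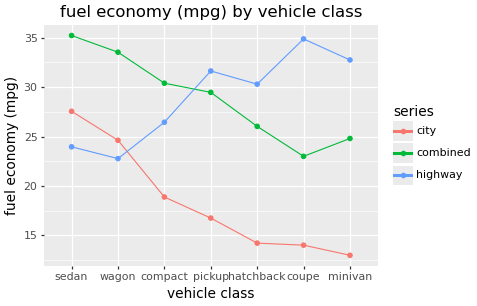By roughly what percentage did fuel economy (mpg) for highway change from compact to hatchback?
≈ +15.4%

compact ≈ 26, hatchback ≈ 30; (30 − 26) / 26 ≈ +15.4%.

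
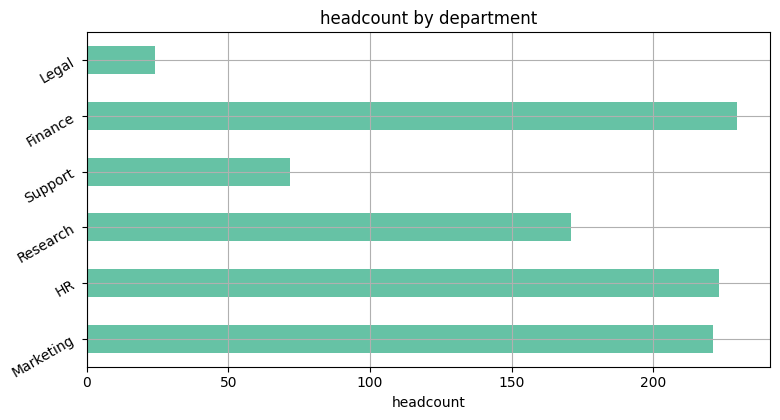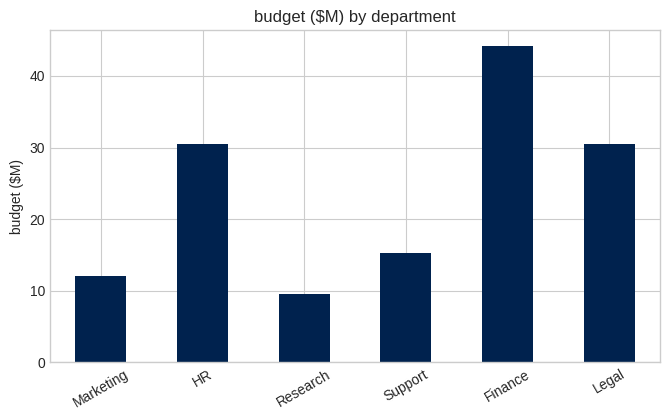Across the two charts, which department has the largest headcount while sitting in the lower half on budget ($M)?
Chart 2 median budget ($M) ≈ 25; below-median departments: Marketing, Research, Support. Among those, Marketing has the highest headcount (≈ 225).

Marketing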